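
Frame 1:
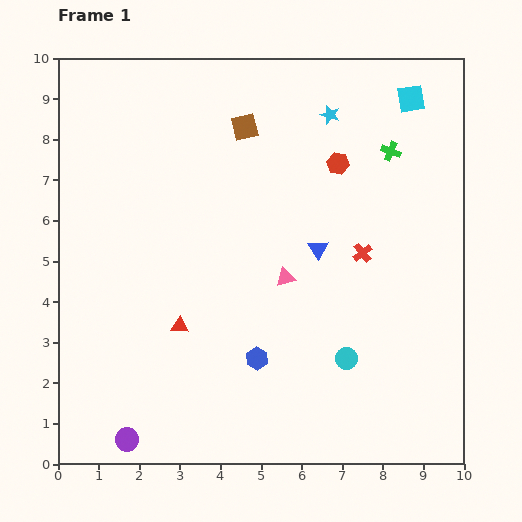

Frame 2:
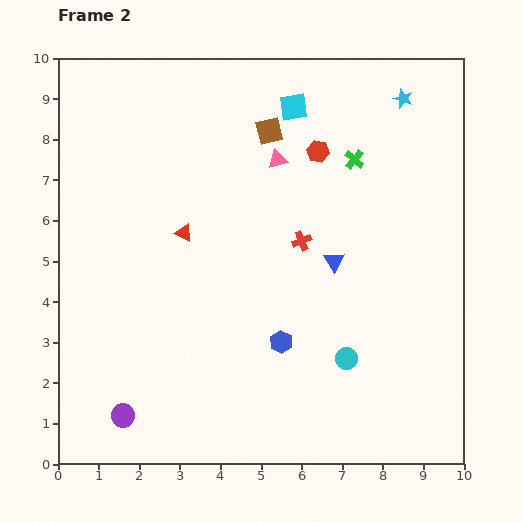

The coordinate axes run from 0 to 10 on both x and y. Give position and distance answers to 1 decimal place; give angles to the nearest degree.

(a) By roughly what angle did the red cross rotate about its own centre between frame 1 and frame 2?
16° clockwise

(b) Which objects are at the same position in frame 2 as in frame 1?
the cyan circle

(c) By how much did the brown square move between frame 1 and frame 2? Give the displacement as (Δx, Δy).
(0.6, -0.1)

The brown square was at (4.6, 8.3) in frame 1 and (5.2, 8.2) in frame 2.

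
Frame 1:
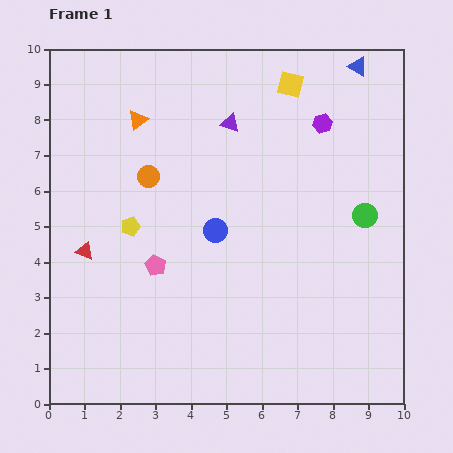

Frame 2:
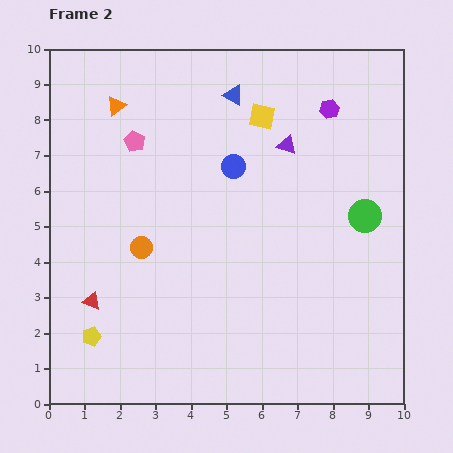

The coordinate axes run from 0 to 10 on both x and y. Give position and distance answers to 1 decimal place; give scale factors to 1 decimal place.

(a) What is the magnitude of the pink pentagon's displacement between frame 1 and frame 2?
3.6

The pink pentagon moved from (3.0, 3.9) to (2.4, 7.4), a distance of √(0.6² + 3.5²) ≈ 3.6.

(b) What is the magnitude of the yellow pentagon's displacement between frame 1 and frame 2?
3.3

The yellow pentagon moved from (2.3, 5.0) to (1.2, 1.9), a distance of √(1.1² + 3.1²) ≈ 3.3.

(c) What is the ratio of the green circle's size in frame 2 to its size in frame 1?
1.3×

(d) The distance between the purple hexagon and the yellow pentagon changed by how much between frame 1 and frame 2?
+3.2

Distance in frame 1: 6.1. Distance in frame 2: 9.3.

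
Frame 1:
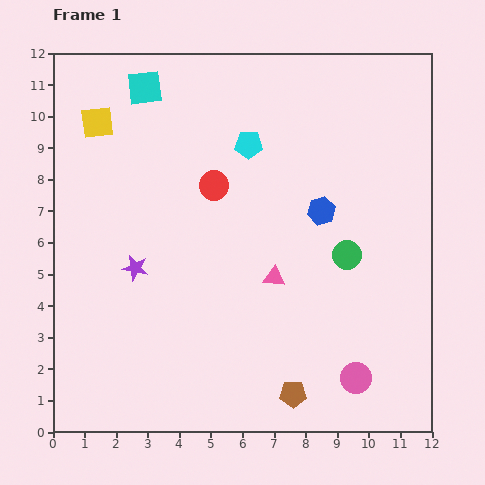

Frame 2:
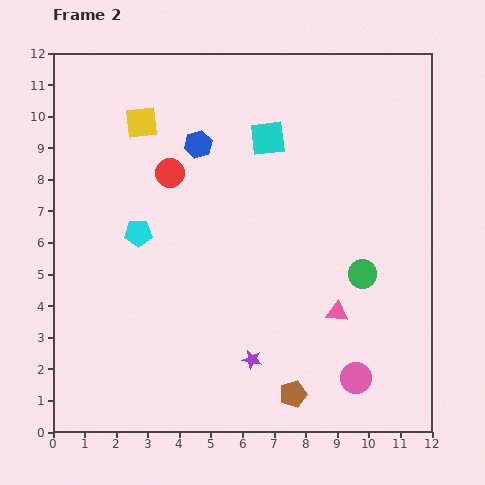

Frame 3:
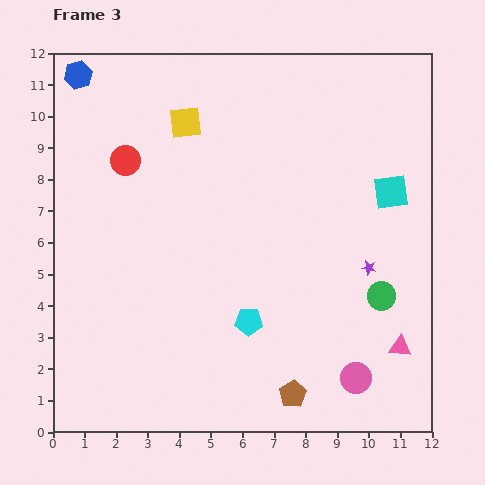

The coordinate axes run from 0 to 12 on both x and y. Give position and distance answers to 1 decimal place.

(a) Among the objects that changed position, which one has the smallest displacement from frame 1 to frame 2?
the green circle

(moved 0.8)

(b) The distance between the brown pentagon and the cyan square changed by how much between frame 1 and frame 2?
-2.7

Distance in frame 1: 10.8. Distance in frame 2: 8.1.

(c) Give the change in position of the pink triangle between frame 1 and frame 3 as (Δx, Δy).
(4.0, -2.2)

The pink triangle was at (7.0, 4.9) in frame 1 and (11.0, 2.7) in frame 3.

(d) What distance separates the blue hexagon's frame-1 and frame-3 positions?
8.8

The blue hexagon moved from (8.5, 7.0) to (0.8, 11.3), a distance of √(7.7² + 4.3²) ≈ 8.8.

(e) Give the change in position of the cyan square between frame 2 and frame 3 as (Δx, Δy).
(3.9, -1.7)

The cyan square was at (6.8, 9.3) in frame 2 and (10.7, 7.6) in frame 3.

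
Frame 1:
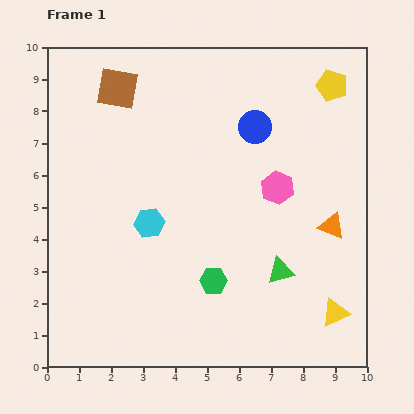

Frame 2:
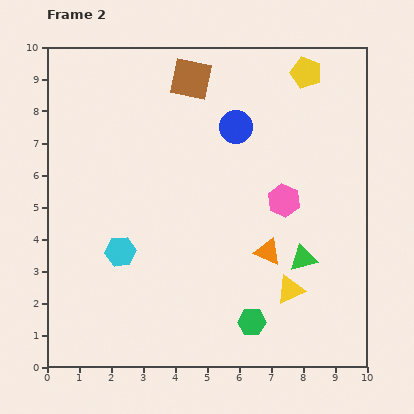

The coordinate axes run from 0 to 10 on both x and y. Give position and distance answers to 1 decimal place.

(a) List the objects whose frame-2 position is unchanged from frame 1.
none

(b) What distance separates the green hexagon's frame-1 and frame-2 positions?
1.8

The green hexagon moved from (5.2, 2.7) to (6.4, 1.4), a distance of √(1.2² + 1.3²) ≈ 1.8.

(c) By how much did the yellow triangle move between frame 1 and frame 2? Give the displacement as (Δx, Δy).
(-1.4, 0.7)

The yellow triangle was at (9.0, 1.7) in frame 1 and (7.6, 2.4) in frame 2.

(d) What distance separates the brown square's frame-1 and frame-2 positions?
2.3

The brown square moved from (2.2, 8.7) to (4.5, 9.0), a distance of √(2.3² + 0.3²) ≈ 2.3.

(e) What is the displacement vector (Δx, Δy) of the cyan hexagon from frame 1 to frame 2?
(-0.9, -0.9)

The cyan hexagon was at (3.2, 4.5) in frame 1 and (2.3, 3.6) in frame 2.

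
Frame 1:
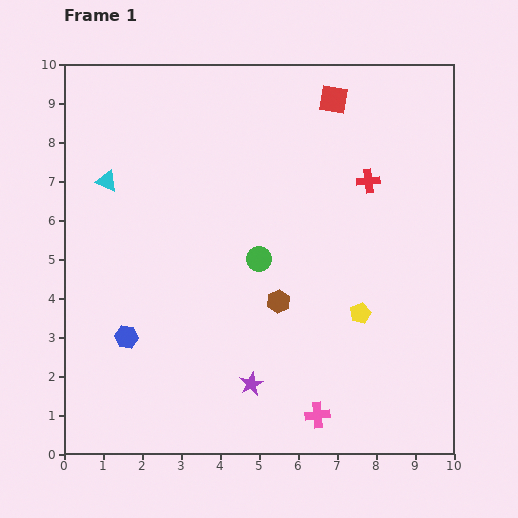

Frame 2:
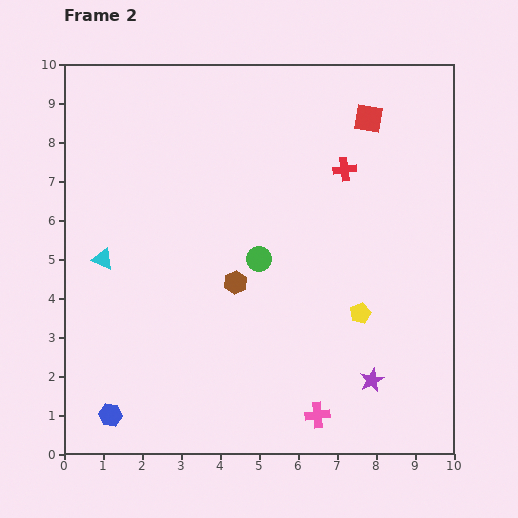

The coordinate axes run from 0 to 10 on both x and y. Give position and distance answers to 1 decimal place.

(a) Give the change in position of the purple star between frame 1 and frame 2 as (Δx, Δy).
(3.1, 0.1)

The purple star was at (4.8, 1.8) in frame 1 and (7.9, 1.9) in frame 2.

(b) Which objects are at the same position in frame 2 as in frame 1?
the yellow pentagon, the pink cross, the green circle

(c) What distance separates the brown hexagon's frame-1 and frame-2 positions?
1.2

The brown hexagon moved from (5.5, 3.9) to (4.4, 4.4), a distance of √(1.1² + 0.5²) ≈ 1.2.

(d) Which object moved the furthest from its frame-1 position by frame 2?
the purple star

(moved 3.1; next 2.0)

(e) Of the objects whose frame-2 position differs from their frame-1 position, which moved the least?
the red cross

(moved 0.7)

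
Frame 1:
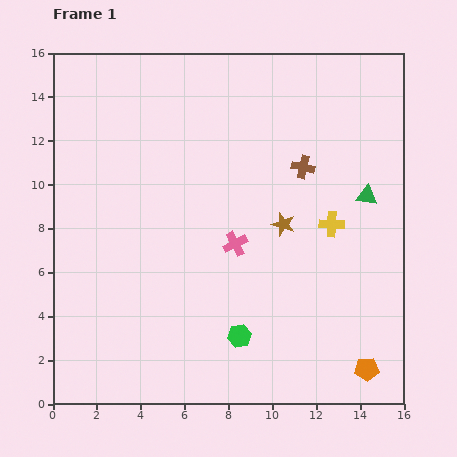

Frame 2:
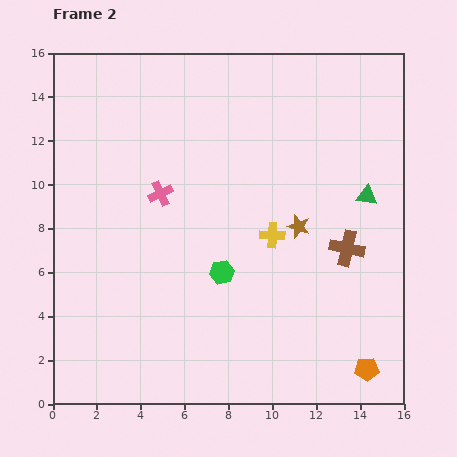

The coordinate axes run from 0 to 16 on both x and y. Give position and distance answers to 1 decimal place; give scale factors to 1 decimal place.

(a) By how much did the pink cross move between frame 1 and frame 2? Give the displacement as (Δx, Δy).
(-3.4, 2.3)

The pink cross was at (8.3, 7.3) in frame 1 and (4.9, 9.6) in frame 2.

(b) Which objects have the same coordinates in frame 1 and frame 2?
the green triangle, the orange pentagon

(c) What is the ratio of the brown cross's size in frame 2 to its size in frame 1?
1.5×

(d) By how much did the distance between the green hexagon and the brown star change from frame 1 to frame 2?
-1.4

Distance in frame 1: 5.5. Distance in frame 2: 4.1.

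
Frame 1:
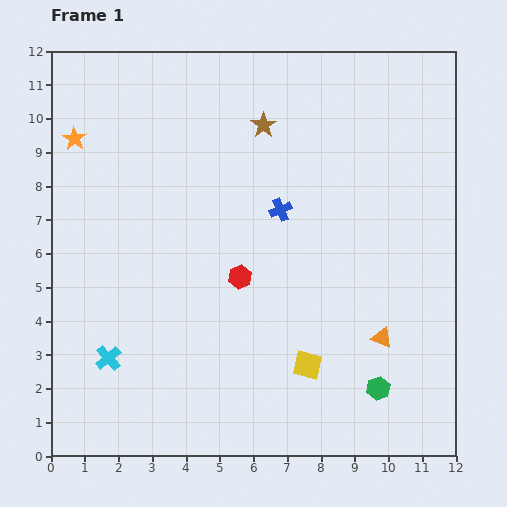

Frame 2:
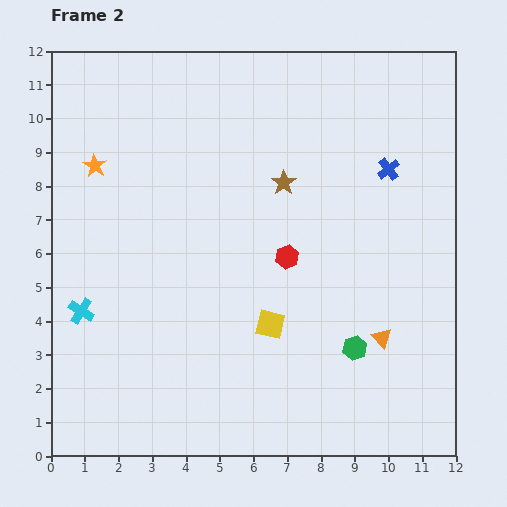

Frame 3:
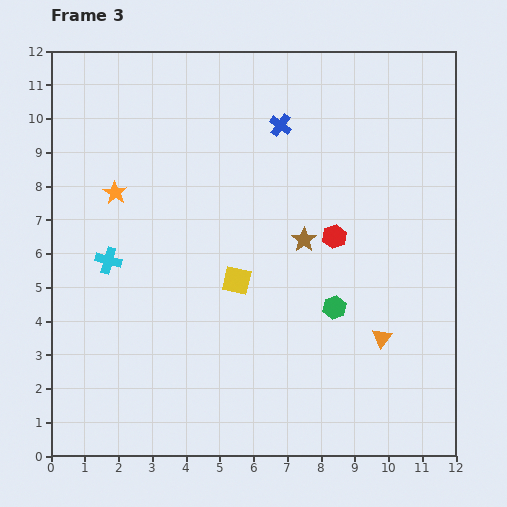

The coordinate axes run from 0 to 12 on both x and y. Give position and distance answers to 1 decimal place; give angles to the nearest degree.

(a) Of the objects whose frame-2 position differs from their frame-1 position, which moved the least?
the orange star

(moved 1.0)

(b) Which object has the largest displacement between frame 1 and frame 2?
the blue cross

(moved 3.4; next 1.8)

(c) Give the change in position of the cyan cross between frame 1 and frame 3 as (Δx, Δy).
(0.0, 2.9)

The cyan cross was at (1.7, 2.9) in frame 1 and (1.7, 5.8) in frame 3.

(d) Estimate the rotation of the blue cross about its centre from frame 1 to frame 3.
31° counter-clockwise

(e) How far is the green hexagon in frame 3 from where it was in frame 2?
1.3

The green hexagon moved from (9.0, 3.2) to (8.4, 4.4), a distance of √(0.6² + 1.2²) ≈ 1.3.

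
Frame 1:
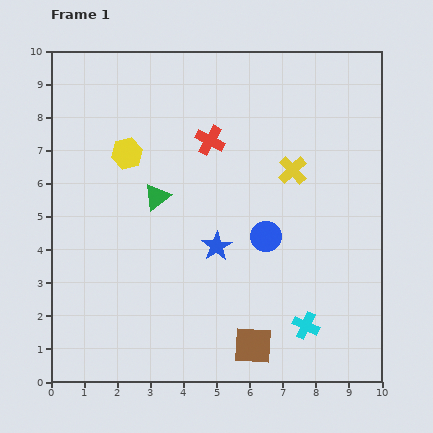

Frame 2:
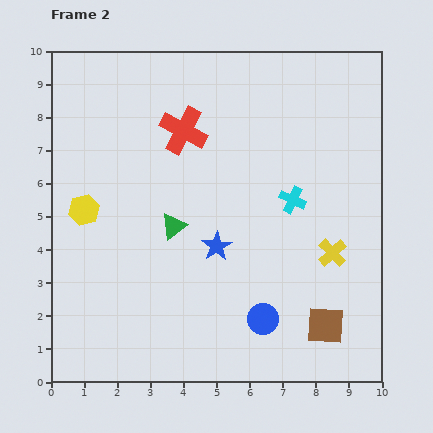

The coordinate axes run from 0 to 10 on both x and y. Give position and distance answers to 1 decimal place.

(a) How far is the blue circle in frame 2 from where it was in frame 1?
2.5

The blue circle moved from (6.5, 4.4) to (6.4, 1.9), a distance of √(0.1² + 2.5²) ≈ 2.5.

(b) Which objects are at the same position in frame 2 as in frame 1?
the blue star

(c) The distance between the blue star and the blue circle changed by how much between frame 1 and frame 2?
+1.1

Distance in frame 1: 1.5. Distance in frame 2: 2.6.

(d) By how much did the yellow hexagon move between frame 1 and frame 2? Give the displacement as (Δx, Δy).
(-1.3, -1.7)

The yellow hexagon was at (2.3, 6.9) in frame 1 and (1.0, 5.2) in frame 2.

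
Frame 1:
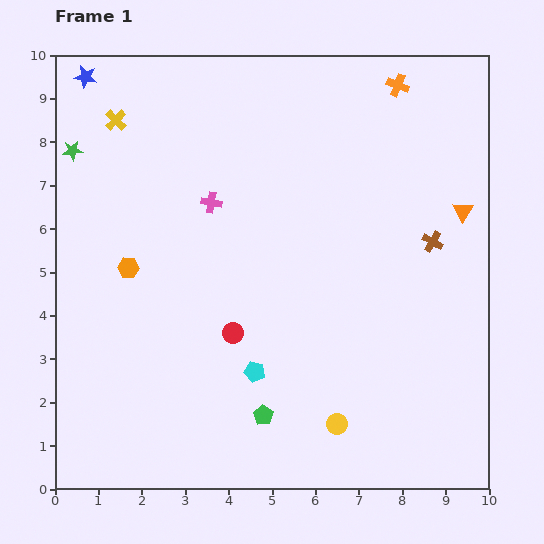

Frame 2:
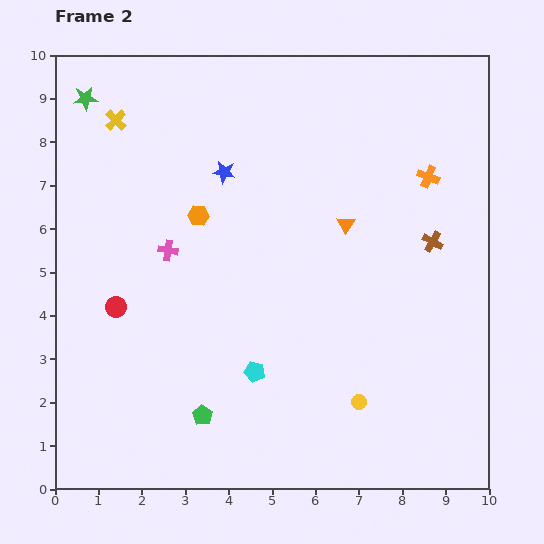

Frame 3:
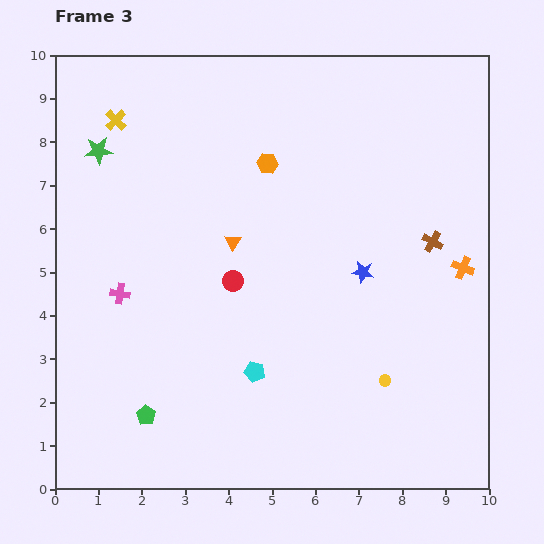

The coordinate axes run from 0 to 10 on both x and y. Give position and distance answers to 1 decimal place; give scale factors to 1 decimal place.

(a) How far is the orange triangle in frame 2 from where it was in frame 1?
2.7

The orange triangle moved from (9.4, 6.4) to (6.7, 6.1), a distance of √(2.7² + 0.3²) ≈ 2.7.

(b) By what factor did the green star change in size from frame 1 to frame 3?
1.4×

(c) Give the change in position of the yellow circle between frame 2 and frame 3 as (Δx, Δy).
(0.6, 0.5)

The yellow circle was at (7.0, 2.0) in frame 2 and (7.6, 2.5) in frame 3.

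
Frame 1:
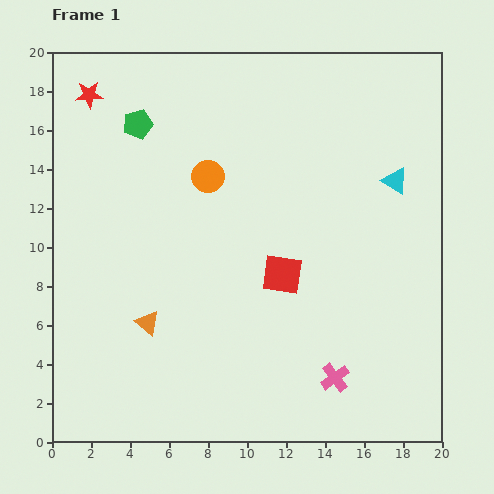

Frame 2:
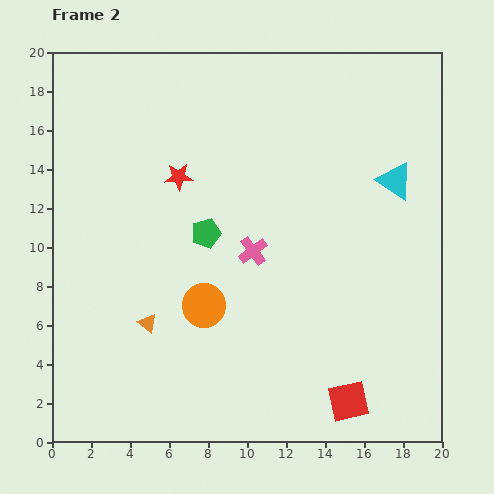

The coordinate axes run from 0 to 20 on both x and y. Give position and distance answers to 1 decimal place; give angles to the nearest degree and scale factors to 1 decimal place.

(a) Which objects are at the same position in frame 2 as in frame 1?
the orange triangle, the cyan triangle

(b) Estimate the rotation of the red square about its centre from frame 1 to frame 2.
21° counter-clockwise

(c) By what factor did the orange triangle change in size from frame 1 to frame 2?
0.8×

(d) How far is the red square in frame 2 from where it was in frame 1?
7.3

The red square moved from (11.8, 8.6) to (15.2, 2.1), a distance of √(3.4² + 6.5²) ≈ 7.3.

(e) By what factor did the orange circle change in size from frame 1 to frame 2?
1.3×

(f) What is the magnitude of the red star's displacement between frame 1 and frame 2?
6.2

The red star moved from (1.9, 17.8) to (6.5, 13.6), a distance of √(4.6² + 4.2²) ≈ 6.2.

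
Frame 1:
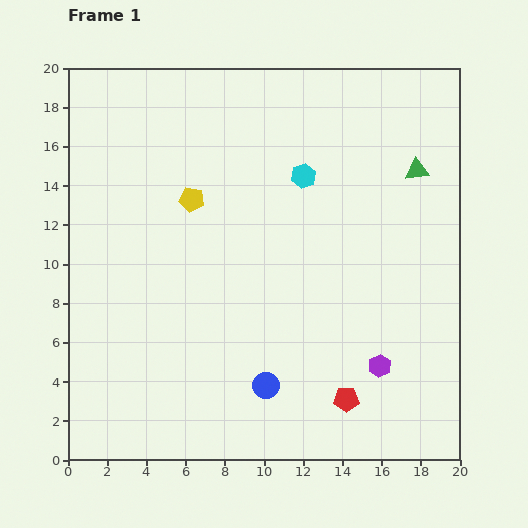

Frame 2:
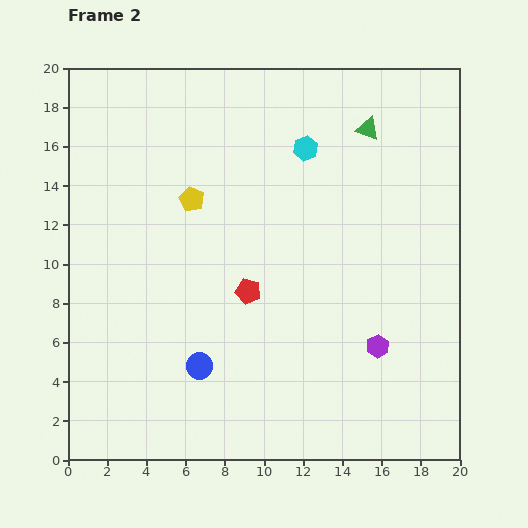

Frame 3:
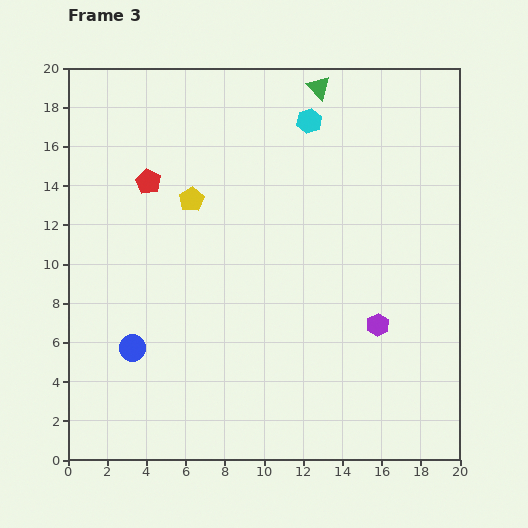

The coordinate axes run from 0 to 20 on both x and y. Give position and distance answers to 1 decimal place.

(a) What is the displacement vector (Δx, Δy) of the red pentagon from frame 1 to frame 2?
(-5.0, 5.5)

The red pentagon was at (14.2, 3.1) in frame 1 and (9.2, 8.6) in frame 2.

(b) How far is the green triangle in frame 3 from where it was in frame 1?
6.5

The green triangle moved from (17.8, 14.8) to (12.8, 19.0), a distance of √(5.0² + 4.2²) ≈ 6.5.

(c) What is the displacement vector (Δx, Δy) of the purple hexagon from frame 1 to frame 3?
(-0.1, 2.1)

The purple hexagon was at (15.9, 4.8) in frame 1 and (15.8, 6.9) in frame 3.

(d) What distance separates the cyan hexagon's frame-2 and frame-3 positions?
1.4

The cyan hexagon moved from (12.1, 15.9) to (12.3, 17.3), a distance of √(0.2² + 1.4²) ≈ 1.4.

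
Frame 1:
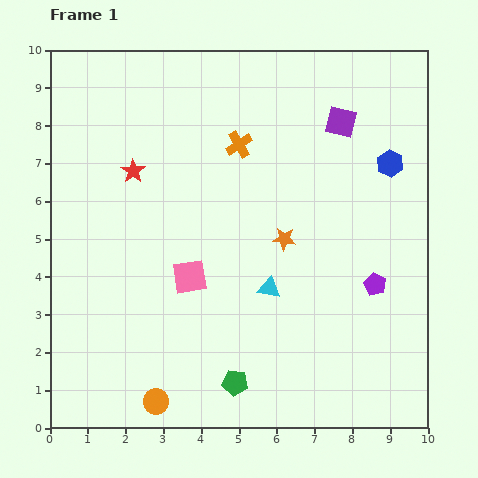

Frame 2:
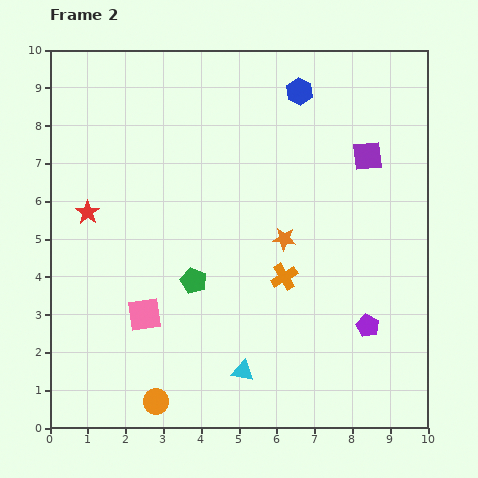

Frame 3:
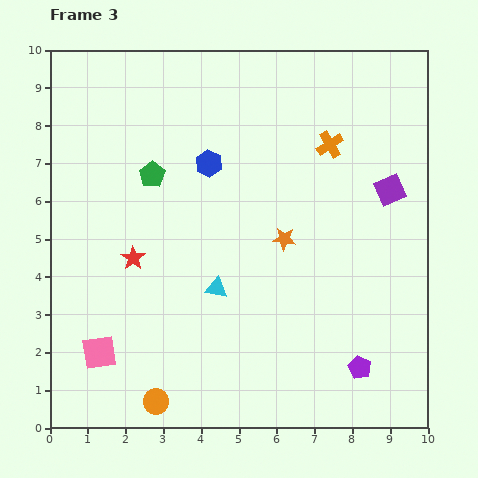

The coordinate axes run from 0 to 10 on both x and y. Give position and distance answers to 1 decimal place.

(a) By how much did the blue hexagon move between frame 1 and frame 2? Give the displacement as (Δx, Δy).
(-2.4, 1.9)

The blue hexagon was at (9.0, 7.0) in frame 1 and (6.6, 8.9) in frame 2.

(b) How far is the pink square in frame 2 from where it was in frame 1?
1.6

The pink square moved from (3.7, 4.0) to (2.5, 3.0), a distance of √(1.2² + 1.0²) ≈ 1.6.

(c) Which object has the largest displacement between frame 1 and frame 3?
the green pentagon

(moved 5.9; next 4.8)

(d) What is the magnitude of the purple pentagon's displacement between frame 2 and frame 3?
1.1

The purple pentagon moved from (8.4, 2.7) to (8.2, 1.6), a distance of √(0.2² + 1.1²) ≈ 1.1.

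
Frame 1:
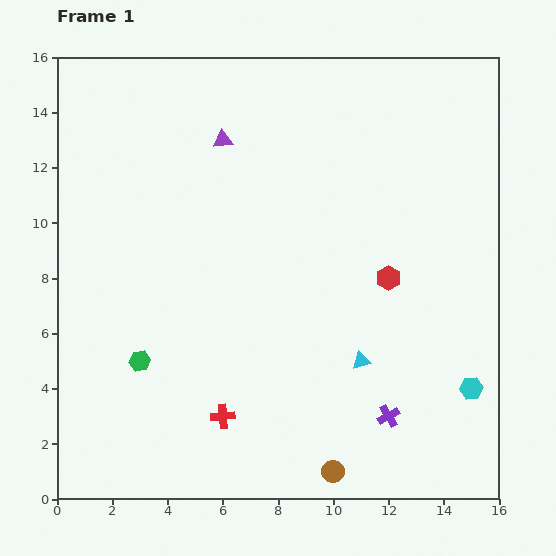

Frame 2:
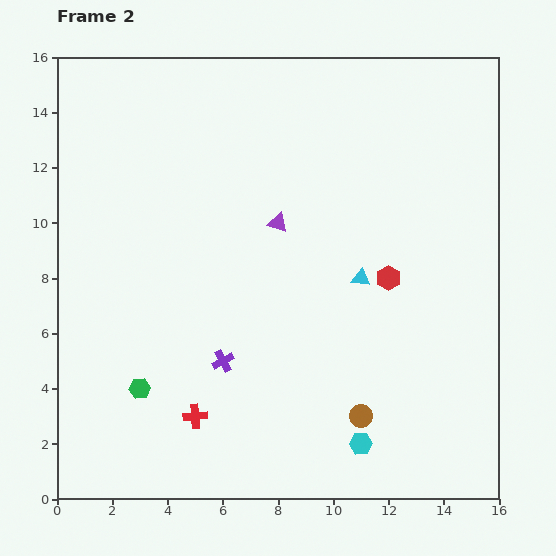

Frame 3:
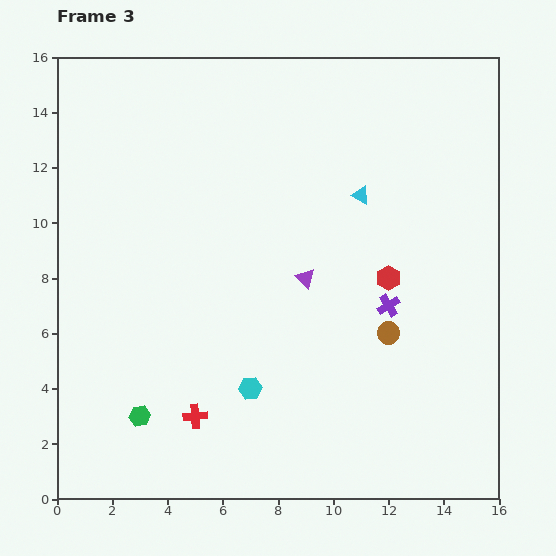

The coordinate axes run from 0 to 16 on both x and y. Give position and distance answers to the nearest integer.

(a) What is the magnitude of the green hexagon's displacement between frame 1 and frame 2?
1

The green hexagon moved from (3, 5) to (3, 4), a distance of √(0² + 1²) ≈ 1.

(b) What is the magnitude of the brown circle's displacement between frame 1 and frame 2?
2

The brown circle moved from (10, 1) to (11, 3), a distance of √(1² + 2²) ≈ 2.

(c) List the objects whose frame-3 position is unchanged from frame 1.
the red hexagon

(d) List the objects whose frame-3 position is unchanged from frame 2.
the red hexagon, the red cross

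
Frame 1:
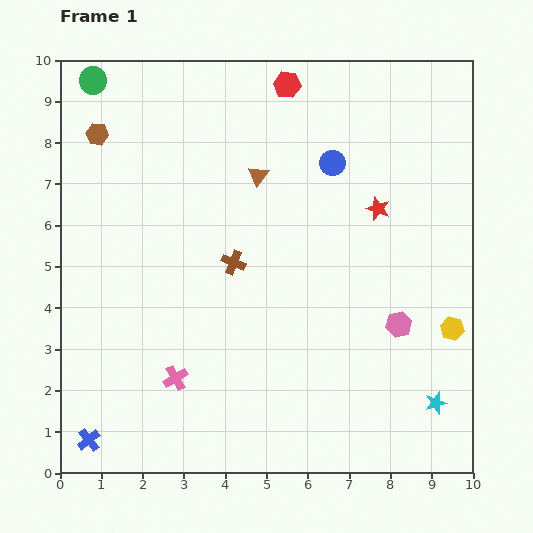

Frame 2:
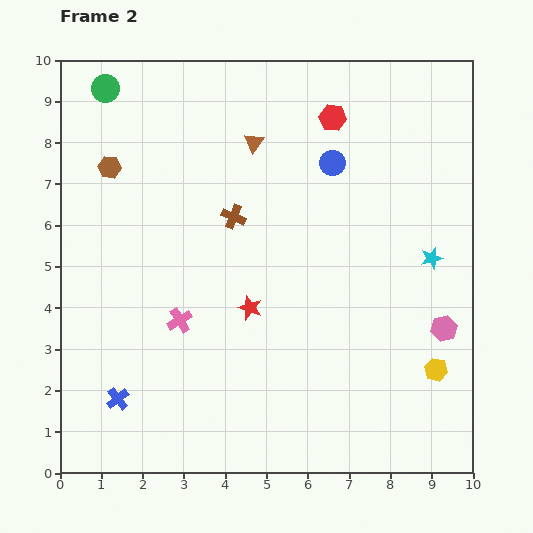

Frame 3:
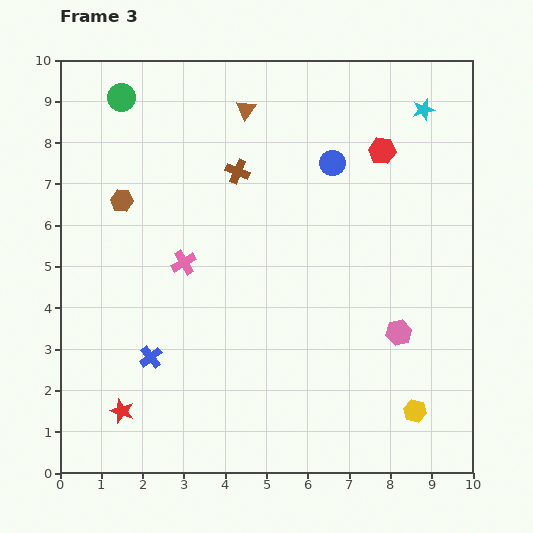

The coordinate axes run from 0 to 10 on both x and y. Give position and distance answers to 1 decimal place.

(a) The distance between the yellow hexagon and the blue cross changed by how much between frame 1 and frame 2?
-1.5

Distance in frame 1: 9.2. Distance in frame 2: 7.7.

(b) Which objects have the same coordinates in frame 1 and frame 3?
the blue circle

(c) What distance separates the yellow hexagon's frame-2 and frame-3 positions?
1.1

The yellow hexagon moved from (9.1, 2.5) to (8.6, 1.5), a distance of √(0.5² + 1.0²) ≈ 1.1.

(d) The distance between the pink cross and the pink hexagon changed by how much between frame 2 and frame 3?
-0.9

Distance in frame 2: 6.4. Distance in frame 3: 5.5.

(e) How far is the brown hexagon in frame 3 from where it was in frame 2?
0.9

The brown hexagon moved from (1.2, 7.4) to (1.5, 6.6), a distance of √(0.3² + 0.8²) ≈ 0.9.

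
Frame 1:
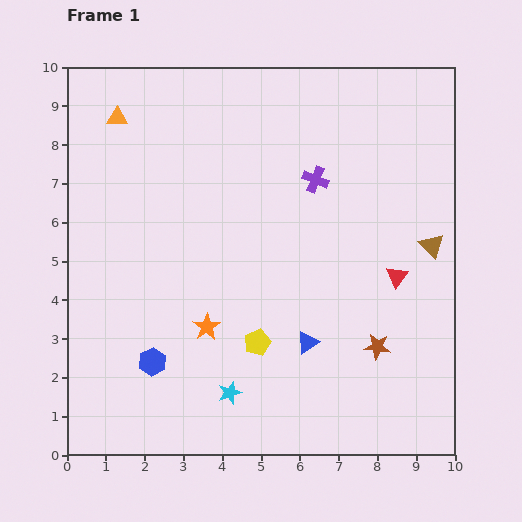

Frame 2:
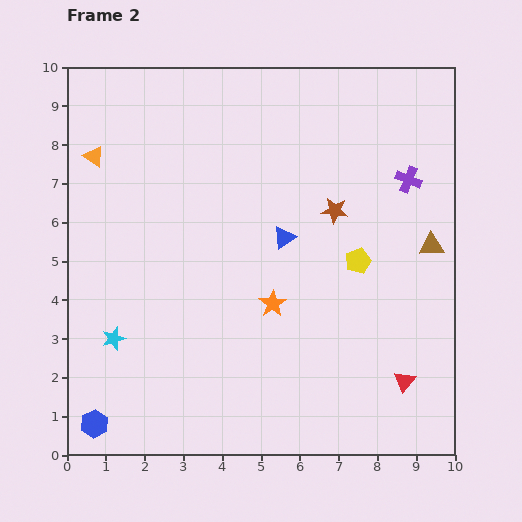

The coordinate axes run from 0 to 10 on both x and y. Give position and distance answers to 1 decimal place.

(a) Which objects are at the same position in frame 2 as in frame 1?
the brown triangle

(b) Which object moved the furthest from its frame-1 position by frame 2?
the brown star

(moved 3.7; next 3.3)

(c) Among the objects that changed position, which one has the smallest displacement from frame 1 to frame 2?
the orange triangle

(moved 1.2)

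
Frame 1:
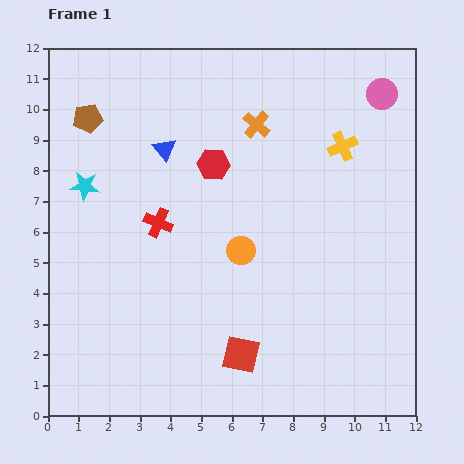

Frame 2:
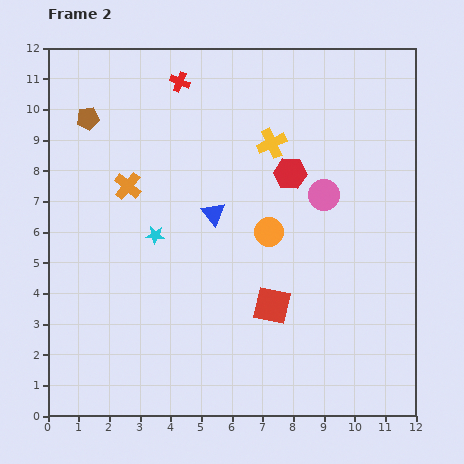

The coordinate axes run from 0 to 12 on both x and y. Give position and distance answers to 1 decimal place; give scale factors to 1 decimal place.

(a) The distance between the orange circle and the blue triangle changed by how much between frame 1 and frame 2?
-2.2

Distance in frame 1: 4.1. Distance in frame 2: 1.9.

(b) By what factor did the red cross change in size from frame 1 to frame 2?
0.7×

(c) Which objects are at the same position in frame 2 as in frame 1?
the brown pentagon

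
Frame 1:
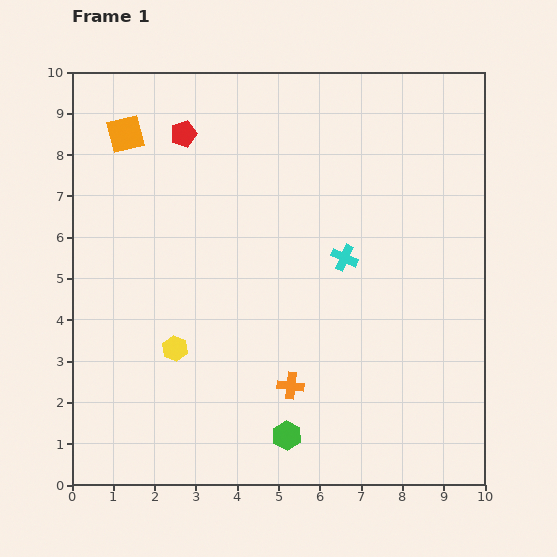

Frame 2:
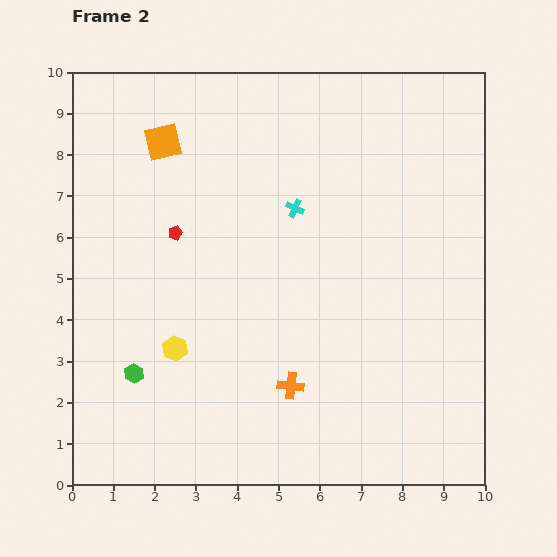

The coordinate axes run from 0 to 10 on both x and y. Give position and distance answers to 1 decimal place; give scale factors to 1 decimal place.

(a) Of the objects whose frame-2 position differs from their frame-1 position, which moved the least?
the orange square

(moved 0.9)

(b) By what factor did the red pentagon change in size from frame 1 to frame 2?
0.6×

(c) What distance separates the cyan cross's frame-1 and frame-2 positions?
1.7

The cyan cross moved from (6.6, 5.5) to (5.4, 6.7), a distance of √(1.2² + 1.2²) ≈ 1.7.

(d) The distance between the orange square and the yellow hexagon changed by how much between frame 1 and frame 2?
-0.3

Distance in frame 1: 5.3. Distance in frame 2: 5.0.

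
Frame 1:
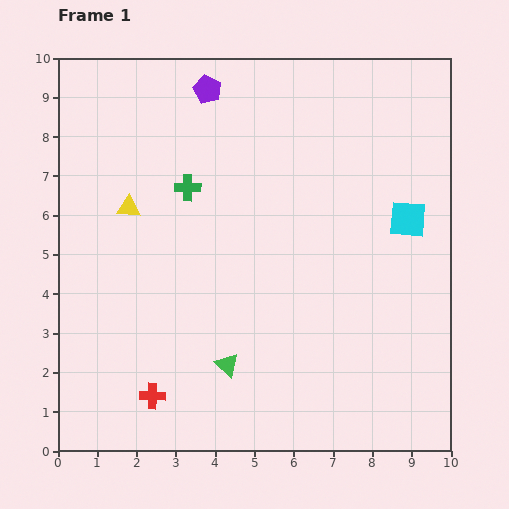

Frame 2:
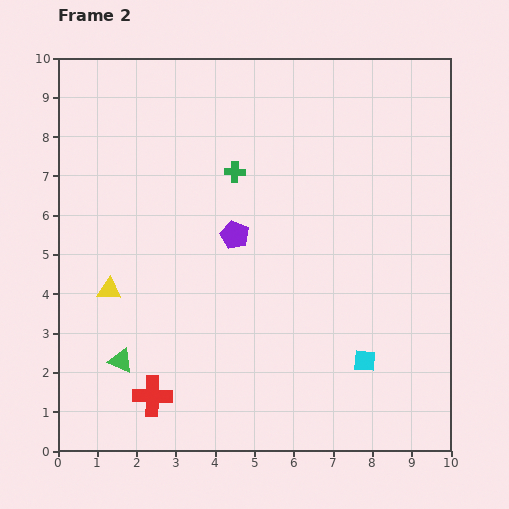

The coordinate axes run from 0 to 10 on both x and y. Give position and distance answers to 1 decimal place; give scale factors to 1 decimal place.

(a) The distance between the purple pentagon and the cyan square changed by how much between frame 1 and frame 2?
-1.5

Distance in frame 1: 6.1. Distance in frame 2: 4.6.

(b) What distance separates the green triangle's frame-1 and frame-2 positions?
2.7

The green triangle moved from (4.3, 2.2) to (1.6, 2.3), a distance of √(2.7² + 0.1²) ≈ 2.7.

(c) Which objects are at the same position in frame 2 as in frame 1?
the red cross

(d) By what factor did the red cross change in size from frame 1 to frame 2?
1.6×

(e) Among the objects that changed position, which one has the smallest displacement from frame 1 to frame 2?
the green cross

(moved 1.3)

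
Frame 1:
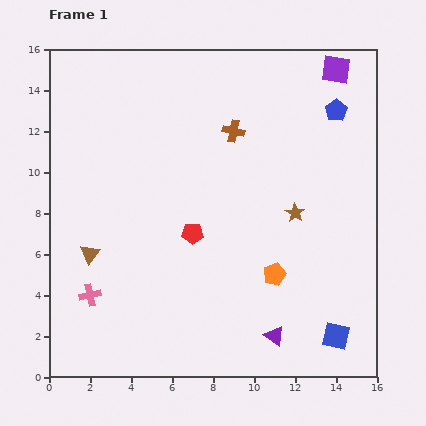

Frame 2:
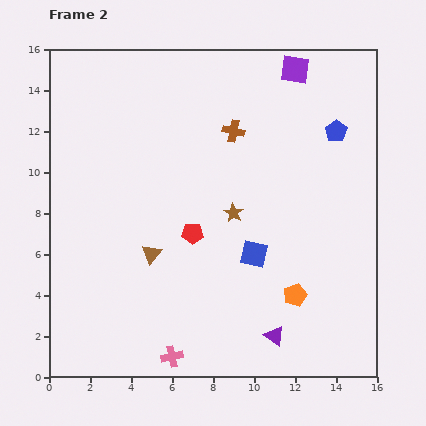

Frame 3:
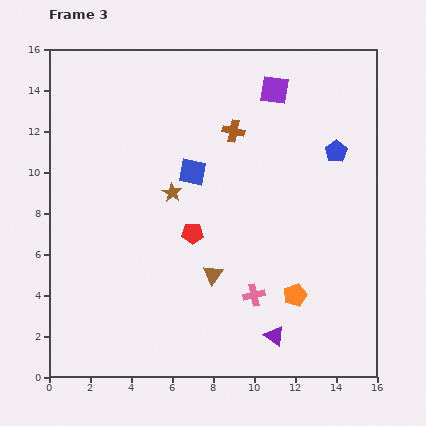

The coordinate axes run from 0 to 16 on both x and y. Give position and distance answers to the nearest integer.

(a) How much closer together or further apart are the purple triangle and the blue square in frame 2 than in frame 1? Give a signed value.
+1

Distance in frame 1: 3. Distance in frame 2: 4.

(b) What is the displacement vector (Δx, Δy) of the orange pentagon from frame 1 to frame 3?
(1, -1)

The orange pentagon was at (11, 5) in frame 1 and (12, 4) in frame 3.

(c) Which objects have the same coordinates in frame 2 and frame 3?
the red pentagon, the orange pentagon, the purple triangle, the brown cross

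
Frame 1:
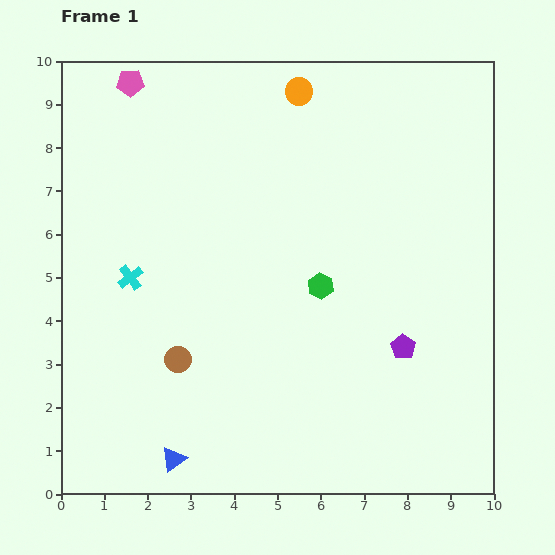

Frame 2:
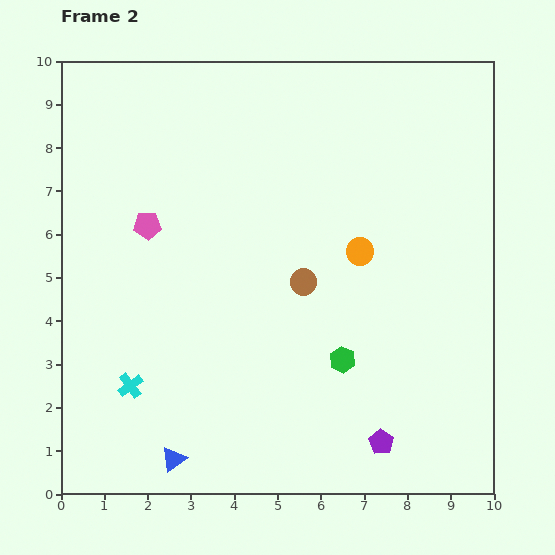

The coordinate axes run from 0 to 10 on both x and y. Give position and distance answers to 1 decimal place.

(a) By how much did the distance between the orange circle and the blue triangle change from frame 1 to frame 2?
-2.6

Distance in frame 1: 9.0. Distance in frame 2: 6.4.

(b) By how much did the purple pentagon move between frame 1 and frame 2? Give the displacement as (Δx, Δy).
(-0.5, -2.2)

The purple pentagon was at (7.9, 3.4) in frame 1 and (7.4, 1.2) in frame 2.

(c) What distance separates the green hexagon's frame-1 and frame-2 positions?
1.8

The green hexagon moved from (6.0, 4.8) to (6.5, 3.1), a distance of √(0.5² + 1.7²) ≈ 1.8.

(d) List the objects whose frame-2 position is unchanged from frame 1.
the blue triangle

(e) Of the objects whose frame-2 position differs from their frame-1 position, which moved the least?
the green hexagon

(moved 1.8)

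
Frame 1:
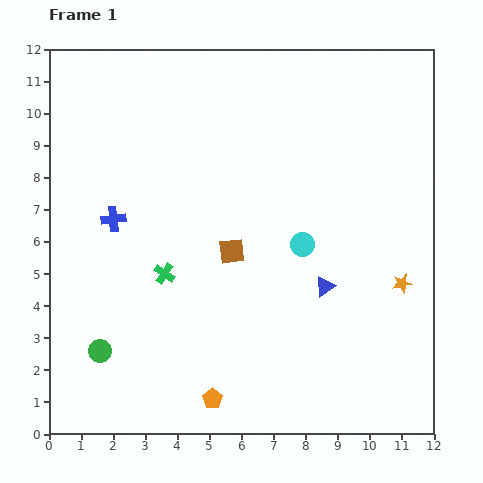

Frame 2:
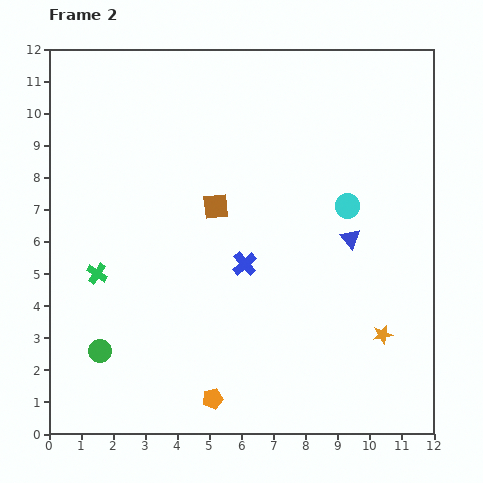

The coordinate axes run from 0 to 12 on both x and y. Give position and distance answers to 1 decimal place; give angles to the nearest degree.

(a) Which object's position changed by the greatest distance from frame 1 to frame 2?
the blue cross

(moved 4.3; next 2.1)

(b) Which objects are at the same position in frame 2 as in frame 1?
the orange pentagon, the green circle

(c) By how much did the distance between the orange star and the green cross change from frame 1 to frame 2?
+1.7

Distance in frame 1: 7.4. Distance in frame 2: 9.1.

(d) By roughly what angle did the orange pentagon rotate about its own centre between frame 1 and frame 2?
22° clockwise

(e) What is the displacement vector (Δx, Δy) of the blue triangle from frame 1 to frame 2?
(0.8, 1.5)

The blue triangle was at (8.6, 4.6) in frame 1 and (9.4, 6.1) in frame 2.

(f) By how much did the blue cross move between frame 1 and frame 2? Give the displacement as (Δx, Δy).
(4.1, -1.4)

The blue cross was at (2.0, 6.7) in frame 1 and (6.1, 5.3) in frame 2.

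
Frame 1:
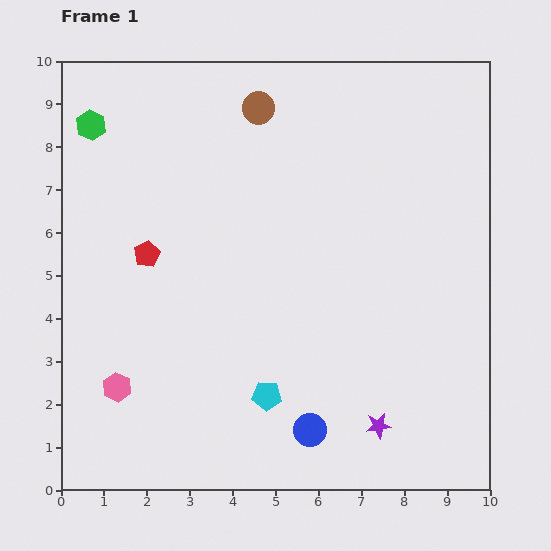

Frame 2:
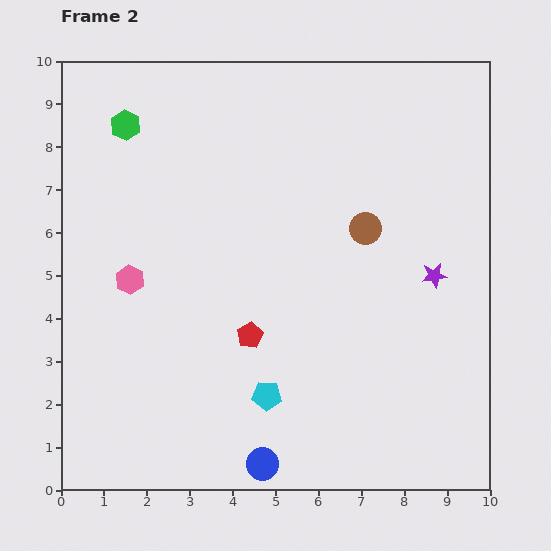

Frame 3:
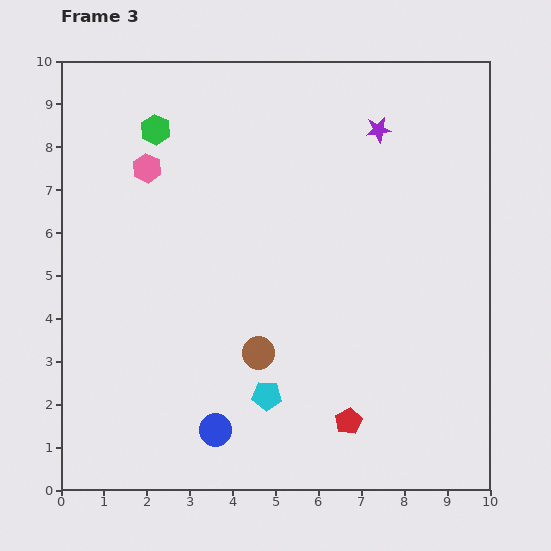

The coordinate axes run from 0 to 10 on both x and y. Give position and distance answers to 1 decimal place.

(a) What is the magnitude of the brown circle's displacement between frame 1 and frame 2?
3.8

The brown circle moved from (4.6, 8.9) to (7.1, 6.1), a distance of √(2.5² + 2.8²) ≈ 3.8.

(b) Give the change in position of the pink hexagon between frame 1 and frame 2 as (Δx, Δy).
(0.3, 2.5)

The pink hexagon was at (1.3, 2.4) in frame 1 and (1.6, 4.9) in frame 2.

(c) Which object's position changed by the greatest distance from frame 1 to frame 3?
the purple star

(moved 6.9; next 6.1)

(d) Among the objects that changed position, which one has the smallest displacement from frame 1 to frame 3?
the green hexagon

(moved 1.5)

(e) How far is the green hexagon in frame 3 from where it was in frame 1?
1.5

The green hexagon moved from (0.7, 8.5) to (2.2, 8.4), a distance of √(1.5² + 0.1²) ≈ 1.5.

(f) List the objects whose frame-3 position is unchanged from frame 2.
the cyan pentagon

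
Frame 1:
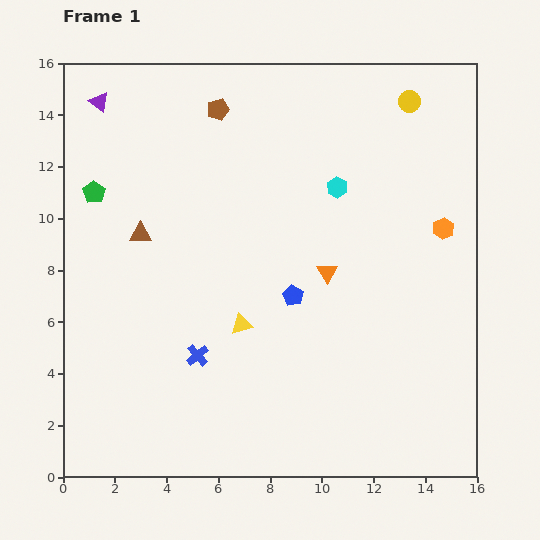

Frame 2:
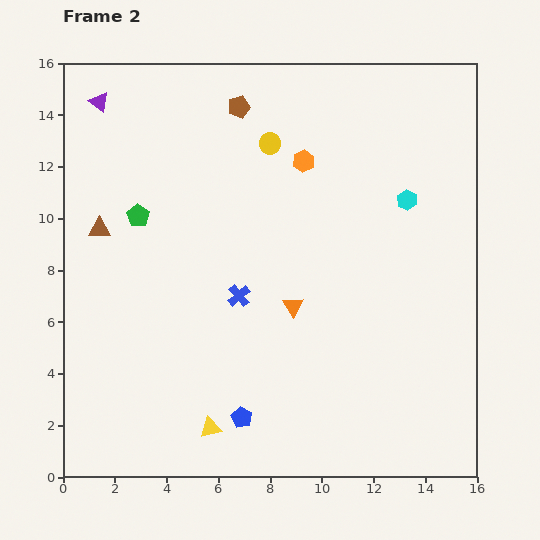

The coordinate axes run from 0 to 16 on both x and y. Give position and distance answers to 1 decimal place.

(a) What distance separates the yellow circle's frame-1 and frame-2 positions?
5.6

The yellow circle moved from (13.4, 14.5) to (8.0, 12.9), a distance of √(5.4² + 1.6²) ≈ 5.6.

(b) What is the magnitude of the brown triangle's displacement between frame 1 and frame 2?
1.6

The brown triangle moved from (3.0, 9.4) to (1.4, 9.6), a distance of √(1.6² + 0.2²) ≈ 1.6.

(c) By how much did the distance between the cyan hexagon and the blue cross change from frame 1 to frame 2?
-1.0

Distance in frame 1: 8.5. Distance in frame 2: 7.5.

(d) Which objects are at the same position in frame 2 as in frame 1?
the purple triangle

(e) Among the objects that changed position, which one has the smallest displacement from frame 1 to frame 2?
the brown pentagon

(moved 0.8)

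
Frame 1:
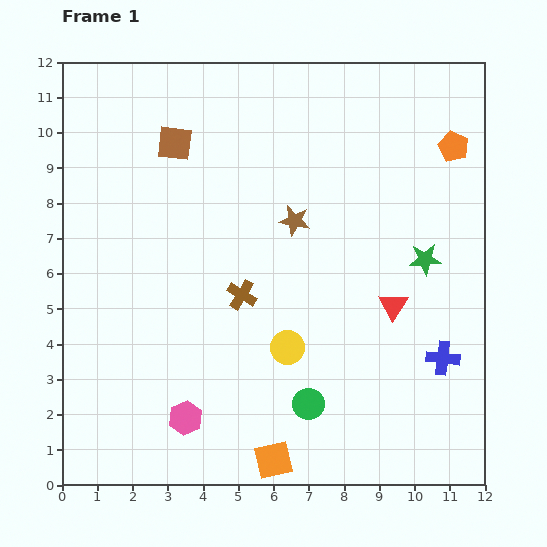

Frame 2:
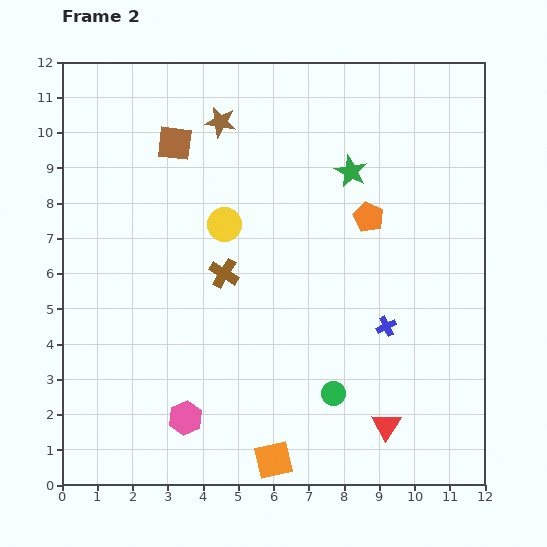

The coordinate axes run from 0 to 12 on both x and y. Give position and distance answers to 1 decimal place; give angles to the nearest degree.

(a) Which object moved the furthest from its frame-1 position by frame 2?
the yellow circle

(moved 3.9; next 3.5)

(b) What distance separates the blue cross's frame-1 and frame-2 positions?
1.8

The blue cross moved from (10.8, 3.6) to (9.2, 4.5), a distance of √(1.6² + 0.9²) ≈ 1.8.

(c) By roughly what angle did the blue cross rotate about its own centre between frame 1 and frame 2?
32° counter-clockwise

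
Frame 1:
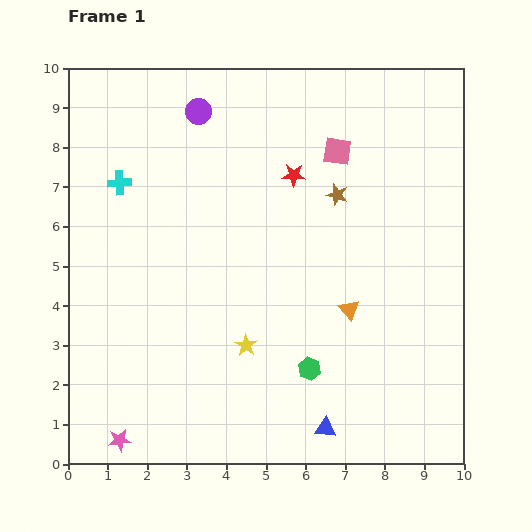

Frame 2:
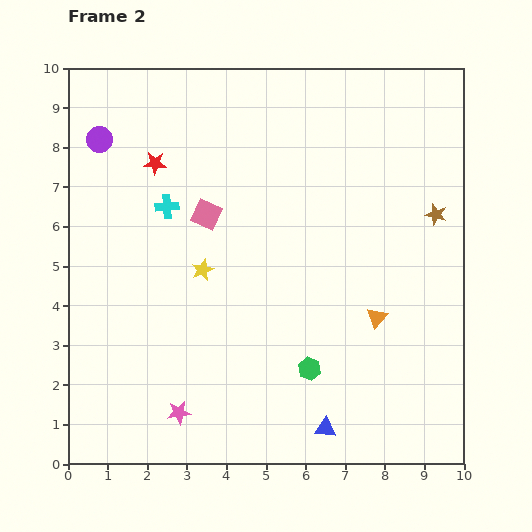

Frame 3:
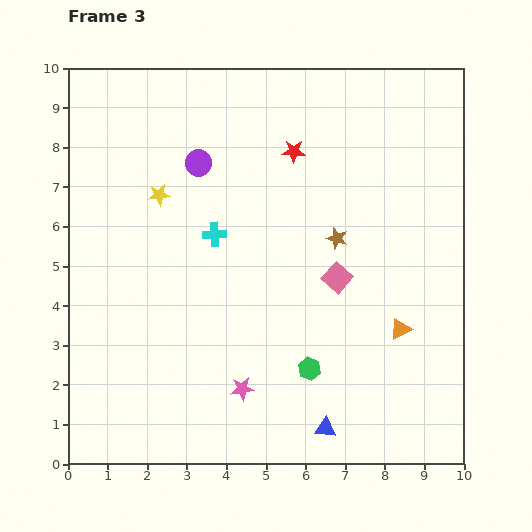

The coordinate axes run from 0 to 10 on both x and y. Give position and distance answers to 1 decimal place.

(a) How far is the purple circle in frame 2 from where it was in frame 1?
2.6

The purple circle moved from (3.3, 8.9) to (0.8, 8.2), a distance of √(2.5² + 0.7²) ≈ 2.6.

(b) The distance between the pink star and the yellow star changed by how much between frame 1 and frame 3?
+1.3

Distance in frame 1: 4.0. Distance in frame 3: 5.3.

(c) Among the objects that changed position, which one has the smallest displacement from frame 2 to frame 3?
the orange triangle

(moved 0.7)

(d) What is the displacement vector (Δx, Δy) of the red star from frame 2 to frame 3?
(3.5, 0.3)

The red star was at (2.2, 7.6) in frame 2 and (5.7, 7.9) in frame 3.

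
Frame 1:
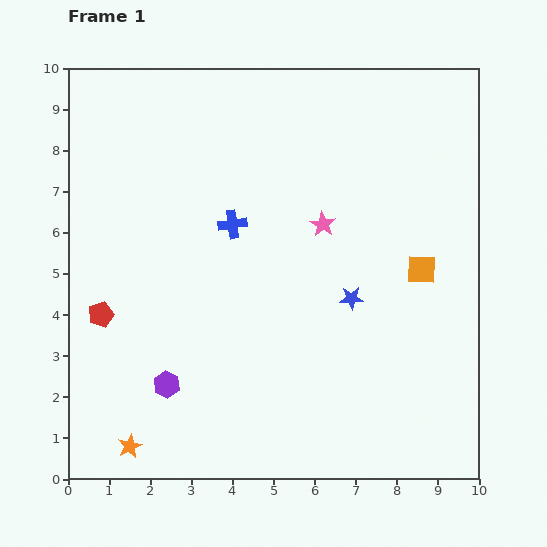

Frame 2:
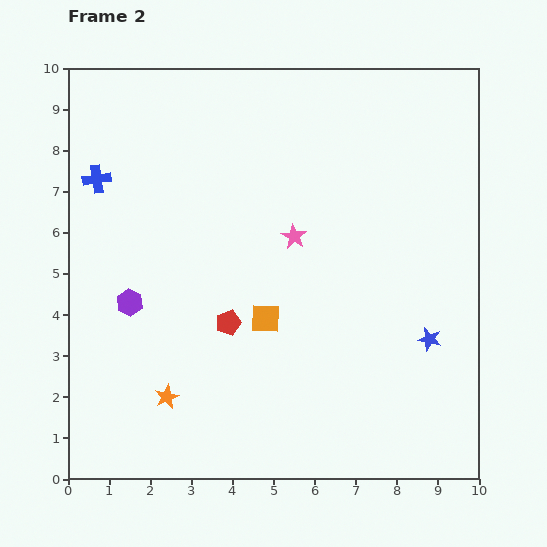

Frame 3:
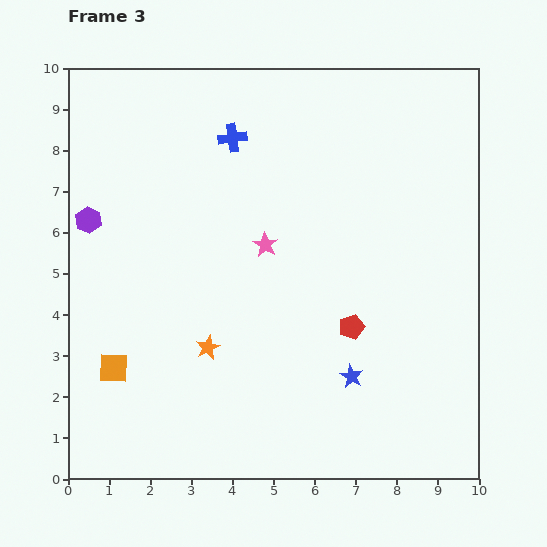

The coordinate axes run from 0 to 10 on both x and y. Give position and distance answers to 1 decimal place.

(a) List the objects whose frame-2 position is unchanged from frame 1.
none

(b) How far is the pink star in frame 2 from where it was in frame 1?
0.8

The pink star moved from (6.2, 6.2) to (5.5, 5.9), a distance of √(0.7² + 0.3²) ≈ 0.8.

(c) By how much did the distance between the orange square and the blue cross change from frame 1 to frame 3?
+1.6

Distance in frame 1: 4.7. Distance in frame 3: 6.3.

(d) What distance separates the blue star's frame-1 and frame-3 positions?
1.9

The blue star moved from (6.9, 4.4) to (6.9, 2.5), a distance of √(0.0² + 1.9²) ≈ 1.9.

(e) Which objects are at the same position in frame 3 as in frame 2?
none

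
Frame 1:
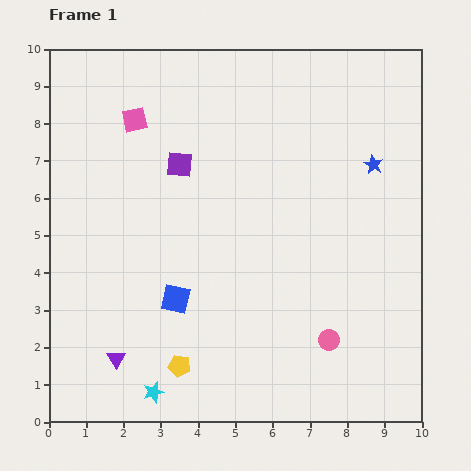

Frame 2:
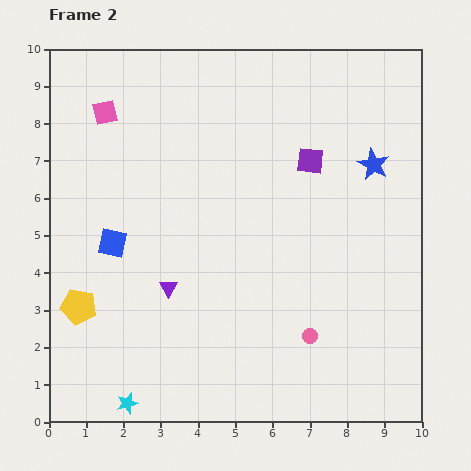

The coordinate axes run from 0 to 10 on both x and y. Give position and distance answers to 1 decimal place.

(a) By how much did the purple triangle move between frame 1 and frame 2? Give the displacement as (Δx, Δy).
(1.4, 1.9)

The purple triangle was at (1.8, 1.7) in frame 1 and (3.2, 3.6) in frame 2.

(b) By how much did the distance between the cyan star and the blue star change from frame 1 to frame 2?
+0.7

Distance in frame 1: 8.5. Distance in frame 2: 9.2.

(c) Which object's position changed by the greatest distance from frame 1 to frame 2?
the purple square

(moved 3.5; next 3.1)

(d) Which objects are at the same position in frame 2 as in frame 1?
the blue star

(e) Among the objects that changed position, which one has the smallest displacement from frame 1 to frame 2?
the pink circle

(moved 0.5)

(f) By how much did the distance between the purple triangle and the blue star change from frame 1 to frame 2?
-2.2

Distance in frame 1: 8.6. Distance in frame 2: 6.4.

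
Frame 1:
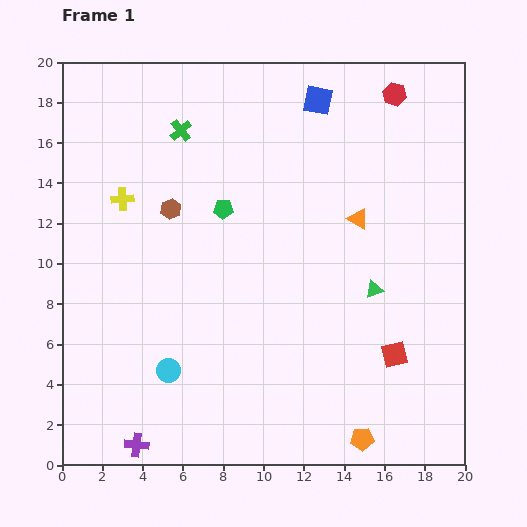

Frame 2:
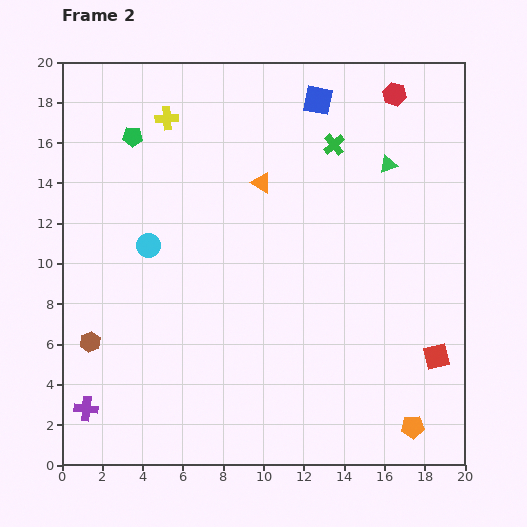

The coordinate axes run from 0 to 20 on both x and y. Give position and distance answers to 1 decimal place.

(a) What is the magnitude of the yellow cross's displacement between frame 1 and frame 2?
4.6

The yellow cross moved from (3.0, 13.2) to (5.2, 17.2), a distance of √(2.2² + 4.0²) ≈ 4.6.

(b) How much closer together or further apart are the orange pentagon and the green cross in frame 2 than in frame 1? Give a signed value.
-3.3

Distance in frame 1: 17.8. Distance in frame 2: 14.5.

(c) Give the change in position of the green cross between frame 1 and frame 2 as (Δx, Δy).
(7.6, -0.7)

The green cross was at (5.9, 16.6) in frame 1 and (13.5, 15.9) in frame 2.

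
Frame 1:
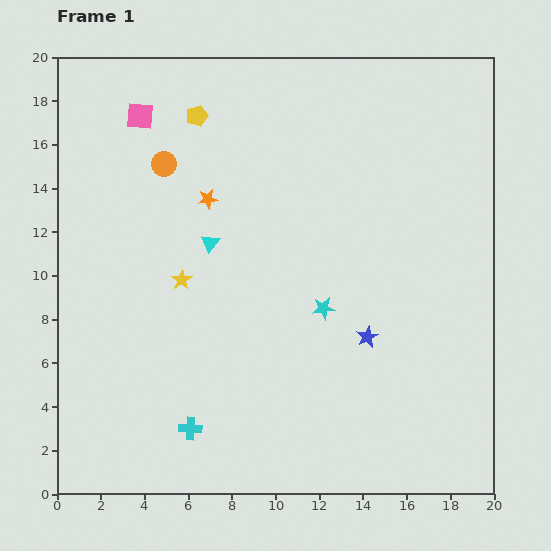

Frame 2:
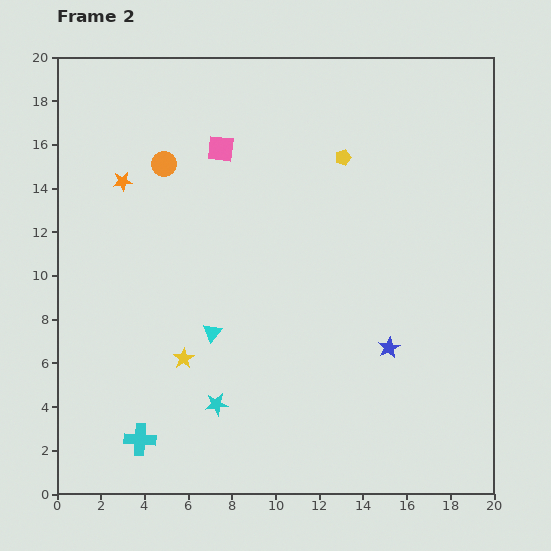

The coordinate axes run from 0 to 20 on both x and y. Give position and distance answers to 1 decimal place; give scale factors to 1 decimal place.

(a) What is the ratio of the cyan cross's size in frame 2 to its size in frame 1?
1.4×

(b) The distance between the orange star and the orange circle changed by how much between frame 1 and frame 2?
-0.5

Distance in frame 1: 2.6. Distance in frame 2: 2.1.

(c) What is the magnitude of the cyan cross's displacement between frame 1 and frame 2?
2.4

The cyan cross moved from (6.1, 3.0) to (3.8, 2.5), a distance of √(2.3² + 0.5²) ≈ 2.4.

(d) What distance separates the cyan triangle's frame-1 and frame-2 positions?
4.1

The cyan triangle moved from (7.0, 11.5) to (7.1, 7.4), a distance of √(0.1² + 4.1²) ≈ 4.1.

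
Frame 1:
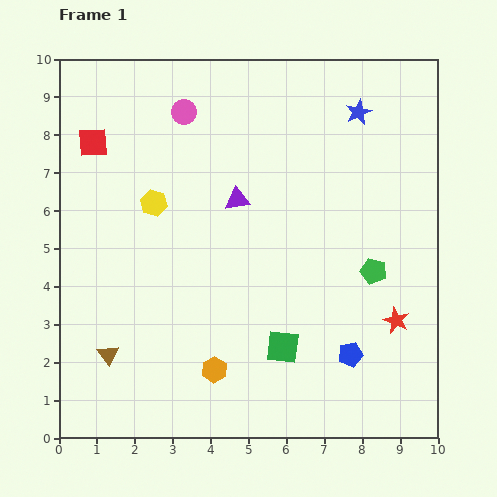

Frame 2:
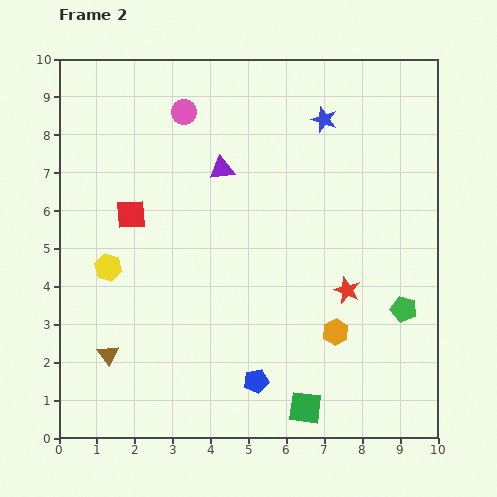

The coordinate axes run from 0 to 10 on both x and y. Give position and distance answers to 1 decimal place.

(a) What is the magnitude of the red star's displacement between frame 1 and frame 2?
1.5

The red star moved from (8.9, 3.1) to (7.6, 3.9), a distance of √(1.3² + 0.8²) ≈ 1.5.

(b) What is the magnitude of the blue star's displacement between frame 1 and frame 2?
0.9

The blue star moved from (7.9, 8.6) to (7.0, 8.4), a distance of √(0.9² + 0.2²) ≈ 0.9.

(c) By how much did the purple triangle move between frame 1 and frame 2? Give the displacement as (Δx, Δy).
(-0.4, 0.8)

The purple triangle was at (4.7, 6.3) in frame 1 and (4.3, 7.1) in frame 2.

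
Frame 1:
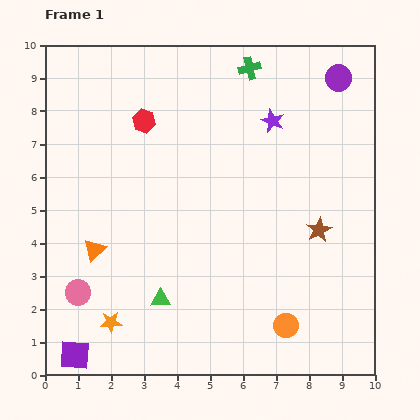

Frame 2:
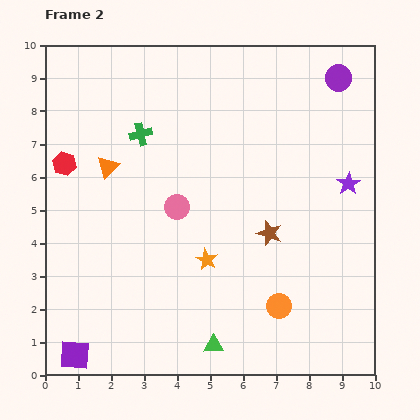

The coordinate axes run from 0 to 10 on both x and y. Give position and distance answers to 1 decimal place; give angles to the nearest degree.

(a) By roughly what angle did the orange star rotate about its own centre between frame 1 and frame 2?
30° clockwise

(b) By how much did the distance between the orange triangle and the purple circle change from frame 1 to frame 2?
-1.5

Distance in frame 1: 9.0. Distance in frame 2: 7.5.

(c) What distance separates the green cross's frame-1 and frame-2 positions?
3.9

The green cross moved from (6.2, 9.3) to (2.9, 7.3), a distance of √(3.3² + 2.0²) ≈ 3.9.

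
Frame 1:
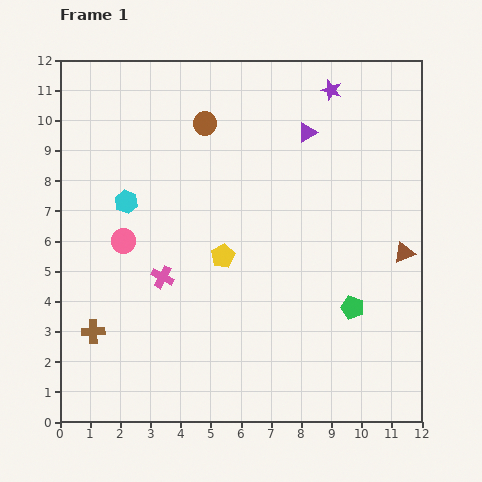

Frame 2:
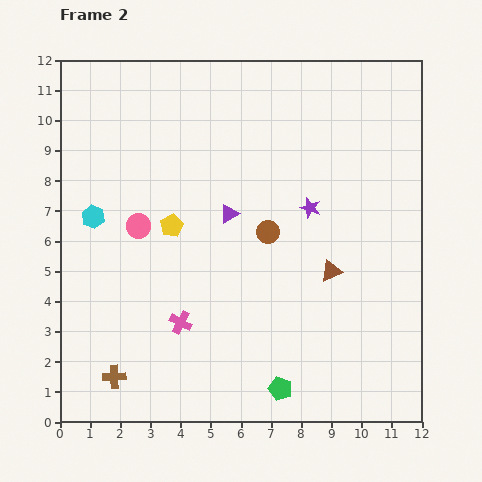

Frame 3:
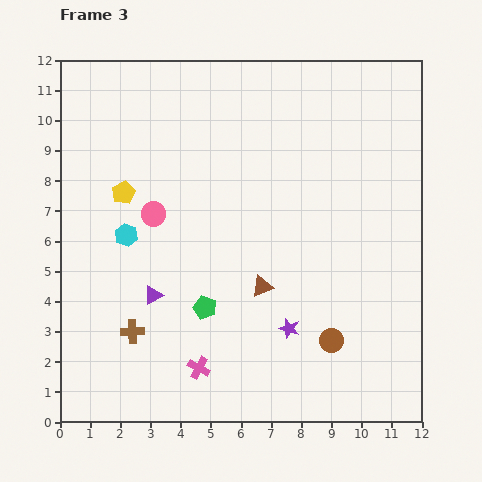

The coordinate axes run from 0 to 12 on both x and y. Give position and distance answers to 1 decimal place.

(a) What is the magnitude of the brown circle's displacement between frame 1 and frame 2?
4.2

The brown circle moved from (4.8, 9.9) to (6.9, 6.3), a distance of √(2.1² + 3.6²) ≈ 4.2.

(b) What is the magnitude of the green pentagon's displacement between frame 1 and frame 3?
4.9

The green pentagon moved from (9.7, 3.8) to (4.8, 3.8), a distance of √(4.9² + 0.0²) ≈ 4.9.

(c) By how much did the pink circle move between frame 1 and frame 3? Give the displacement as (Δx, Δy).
(1.0, 0.9)

The pink circle was at (2.1, 6.0) in frame 1 and (3.1, 6.9) in frame 3.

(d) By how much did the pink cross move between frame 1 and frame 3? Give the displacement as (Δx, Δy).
(1.2, -3.0)

The pink cross was at (3.4, 4.8) in frame 1 and (4.6, 1.8) in frame 3.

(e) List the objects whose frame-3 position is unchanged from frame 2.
none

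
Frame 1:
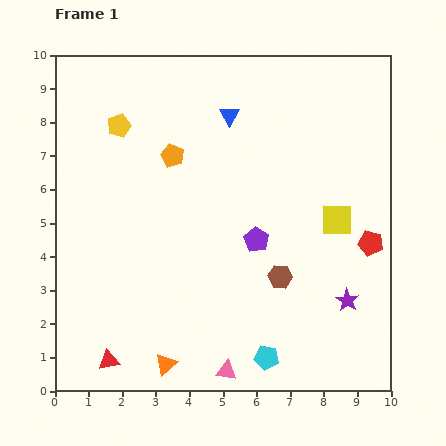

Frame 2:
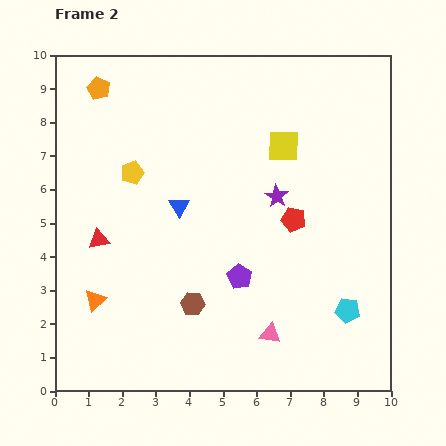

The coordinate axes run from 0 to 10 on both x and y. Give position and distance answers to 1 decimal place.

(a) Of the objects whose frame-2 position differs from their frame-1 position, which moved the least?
the purple pentagon

(moved 1.2)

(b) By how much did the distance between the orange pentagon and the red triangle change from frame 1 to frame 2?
-1.9

Distance in frame 1: 6.4. Distance in frame 2: 4.5.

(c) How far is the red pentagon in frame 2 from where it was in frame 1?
2.4

The red pentagon moved from (9.4, 4.4) to (7.1, 5.1), a distance of √(2.3² + 0.7²) ≈ 2.4.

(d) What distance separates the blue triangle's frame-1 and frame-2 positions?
3.1

The blue triangle moved from (5.2, 8.2) to (3.7, 5.5), a distance of √(1.5² + 2.7²) ≈ 3.1.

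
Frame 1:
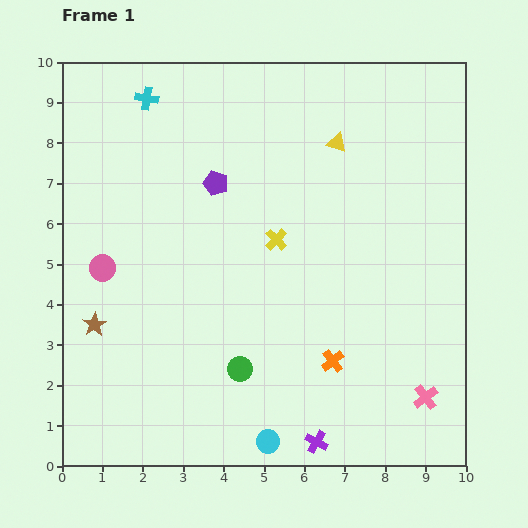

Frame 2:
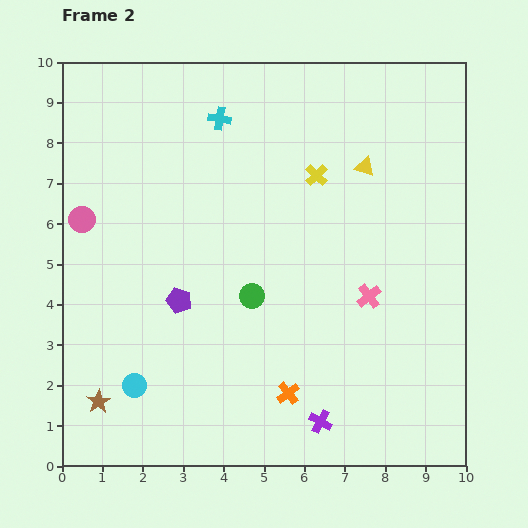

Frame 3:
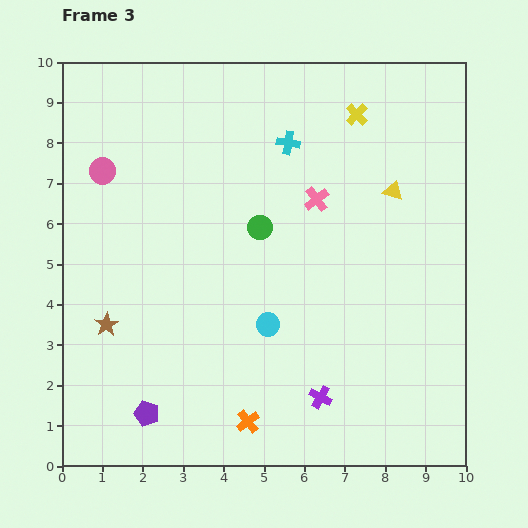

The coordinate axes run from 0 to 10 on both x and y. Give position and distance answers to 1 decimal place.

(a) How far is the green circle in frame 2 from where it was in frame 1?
1.8

The green circle moved from (4.4, 2.4) to (4.7, 4.2), a distance of √(0.3² + 1.8²) ≈ 1.8.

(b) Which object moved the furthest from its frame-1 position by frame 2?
the cyan circle

(moved 3.6; next 3.0)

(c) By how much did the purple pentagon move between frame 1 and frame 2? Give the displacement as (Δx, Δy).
(-0.9, -2.9)

The purple pentagon was at (3.8, 7.0) in frame 1 and (2.9, 4.1) in frame 2.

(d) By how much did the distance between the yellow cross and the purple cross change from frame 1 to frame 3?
+2.0

Distance in frame 1: 5.1. Distance in frame 3: 7.1.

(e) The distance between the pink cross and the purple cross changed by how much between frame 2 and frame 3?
+1.6

Distance in frame 2: 3.3. Distance in frame 3: 4.9.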